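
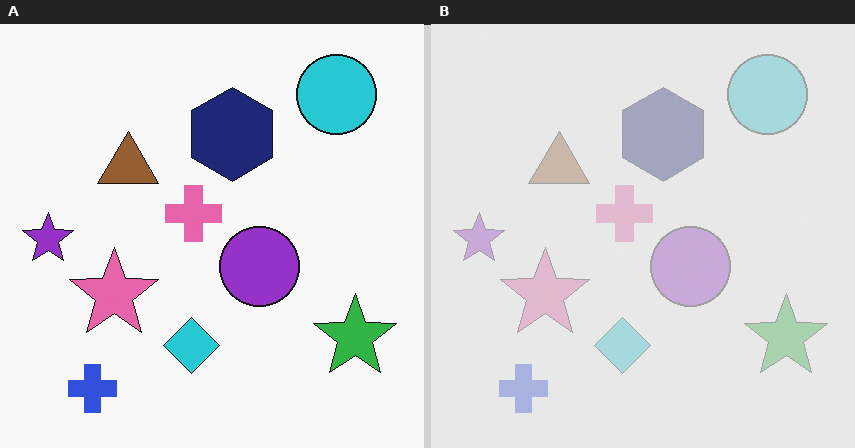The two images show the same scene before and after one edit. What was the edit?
The right (B) image is the left (A) washed out (contrast reduced).

Tones are pushed toward mid-grey across the whole image — a global contrast change.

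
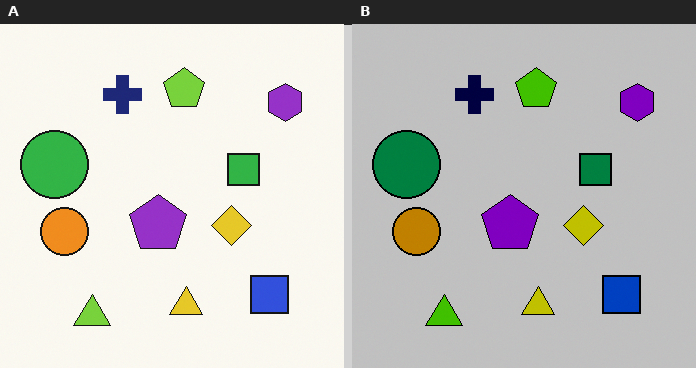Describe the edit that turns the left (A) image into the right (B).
The transformation is: aggressively posterized.

Each flat color has snapped to a coarser quantized level — most visibly, the near-white background has dropped to a flat grey.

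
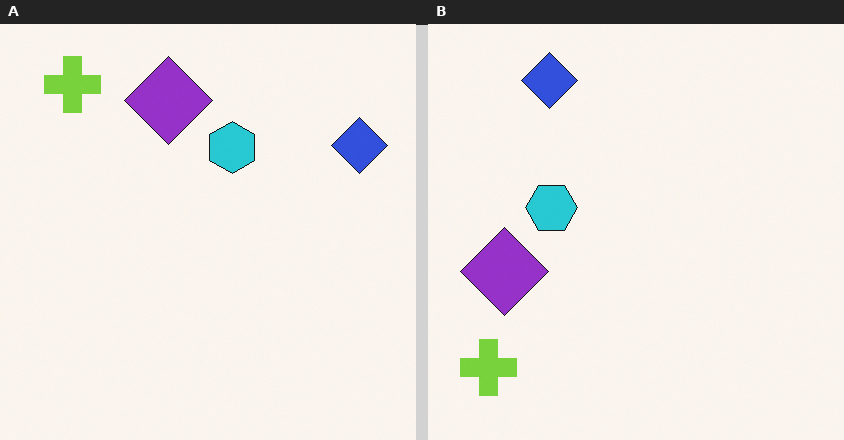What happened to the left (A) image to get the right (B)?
The transformation is: rotated 90° counter-clockwise.

The lime cross sits in the top-left of the left (A) image and the bottom-left of the right (B) — consistent with a whole-image 90° counter-clockwise rotation.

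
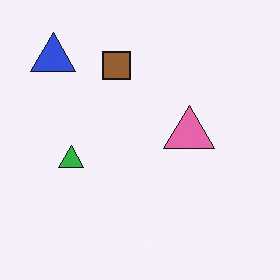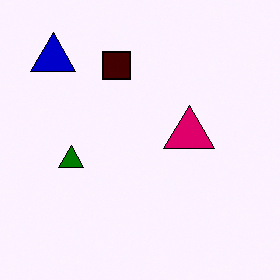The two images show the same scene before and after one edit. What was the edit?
The second image is the first given much higher contrast.

Tones are pushed away from mid-grey across the whole image — a global contrast change.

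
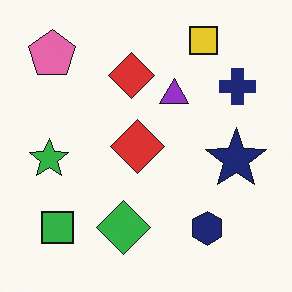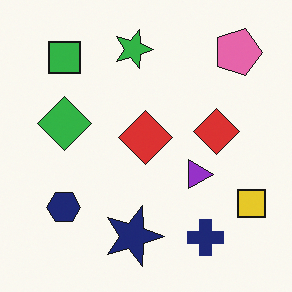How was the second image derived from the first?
It was rotated 90° clockwise.

The pink pentagon sits in the top-left of the first image and the top-right of the second — consistent with a whole-image 90° clockwise rotation.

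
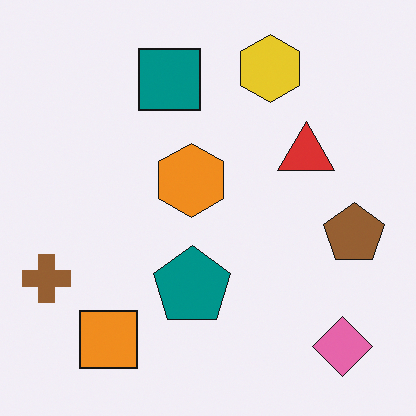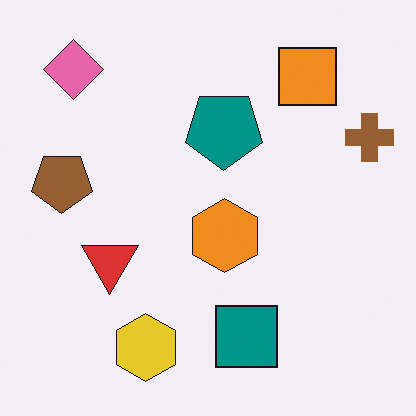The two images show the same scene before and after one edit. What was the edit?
The image was rotated 180°.

The pink diamond sits in the bottom-right of the first image and the top-left of the second — consistent with a whole-image 180° rotation.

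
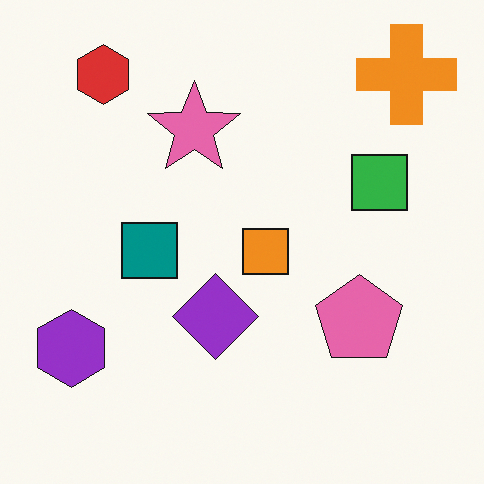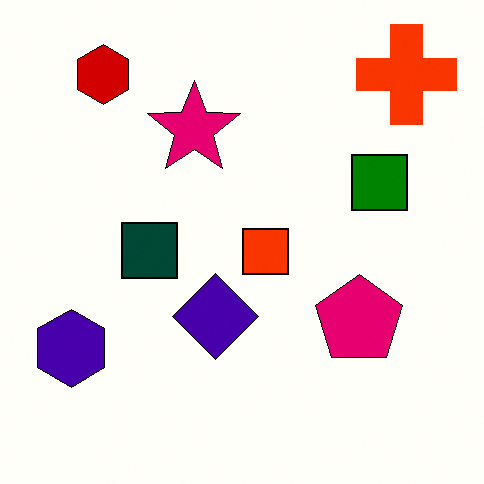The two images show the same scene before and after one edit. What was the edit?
The second image is the first given much higher contrast.

Tones are pushed away from mid-grey across the whole image — a global contrast change.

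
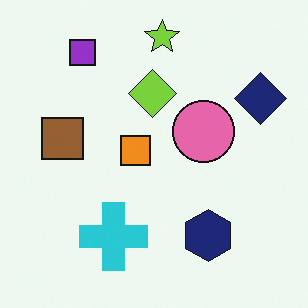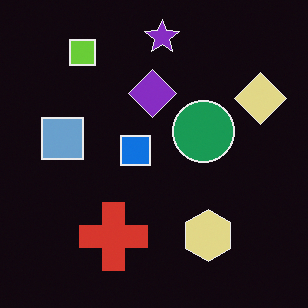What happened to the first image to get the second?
Color-inverted (negative).

The light background has become dark and every shape's color is its complement — a photographic negative.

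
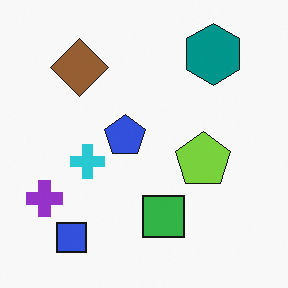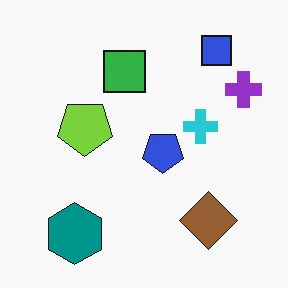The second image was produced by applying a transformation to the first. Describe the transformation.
The transformation is: rotated 180°.

The blue square sits in the bottom-left of the first image and the top-right of the second — consistent with a whole-image 180° rotation.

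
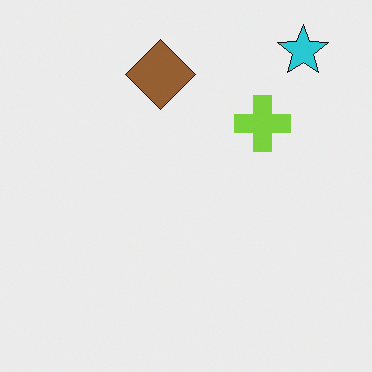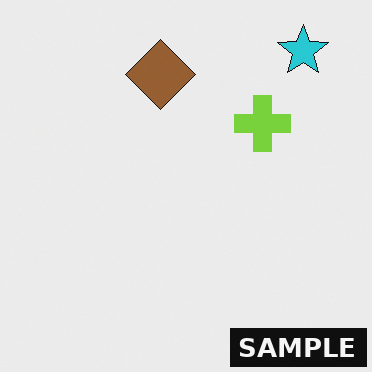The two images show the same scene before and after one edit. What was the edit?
The image was watermarked with the text "SAMPLE" in the lower-right corner.

A dark label reading "SAMPLE" appears in the lower-right corner.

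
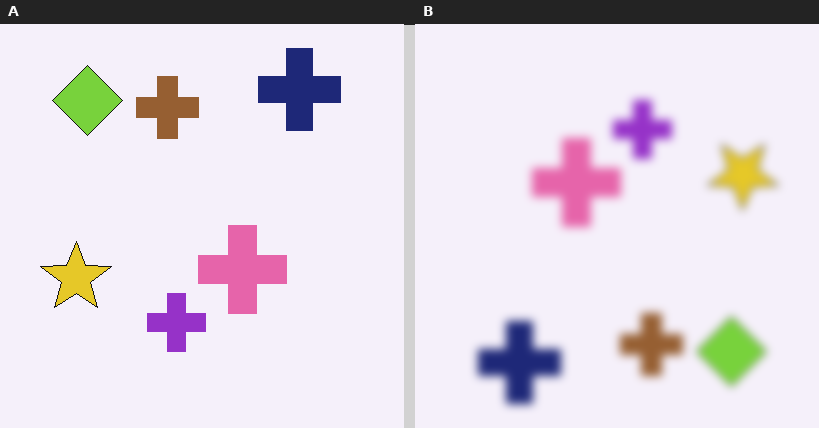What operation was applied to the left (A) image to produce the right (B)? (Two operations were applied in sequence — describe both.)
The transformation is: noticeably gaussian-blurred, then rotated 180°.

Shape edges and outlines are uniformly softened across the whole image. The lime diamond sits in the top-left of the left (A) image and the bottom-right of the right (B) — consistent with a whole-image 180° rotation.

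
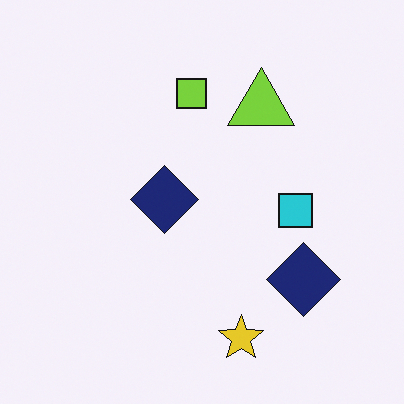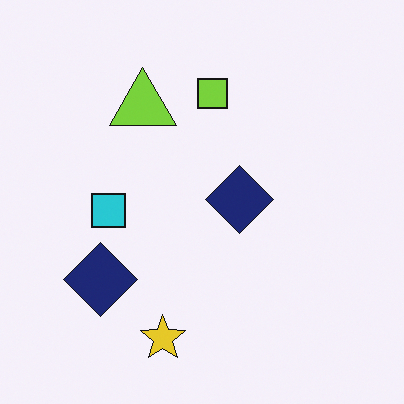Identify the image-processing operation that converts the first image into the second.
This is the original image flipped horizontally (left ↔ right).

The cyan square is in the right of the first image and the left of the second — shapes on opposite sides of the vertical midline have swapped in a mirror flip.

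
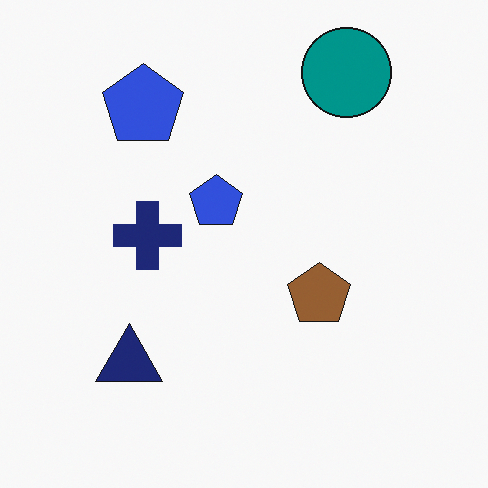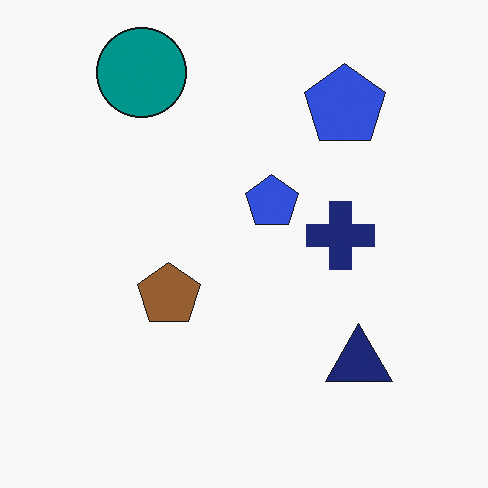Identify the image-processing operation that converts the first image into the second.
Flipped horizontally (left ↔ right).

The navy triangle is in the bottom-left of the first image and the bottom-right of the second — shapes on opposite sides of the vertical midline have swapped in a mirror flip.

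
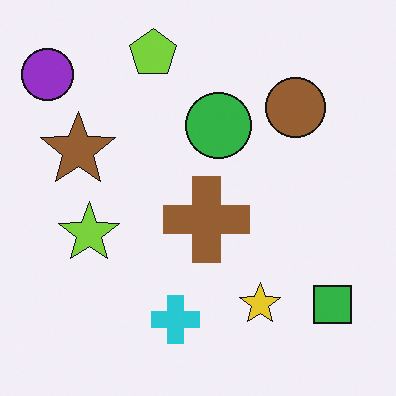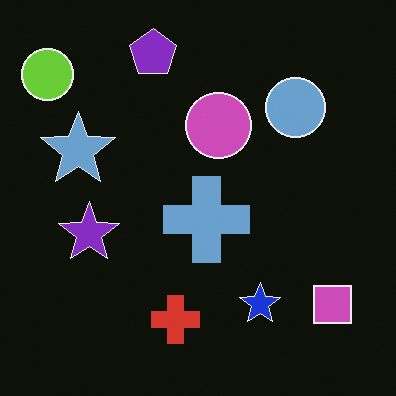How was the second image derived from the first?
This is the original image color-inverted (negative).

The light background has become dark and every shape's color is its complement — a photographic negative.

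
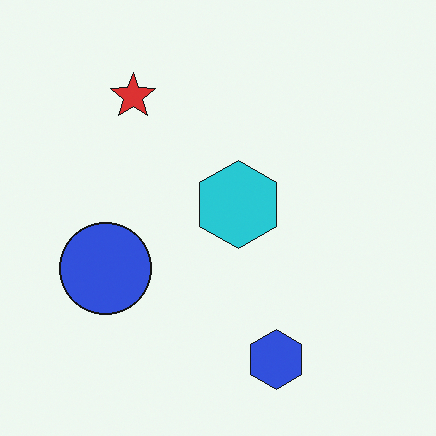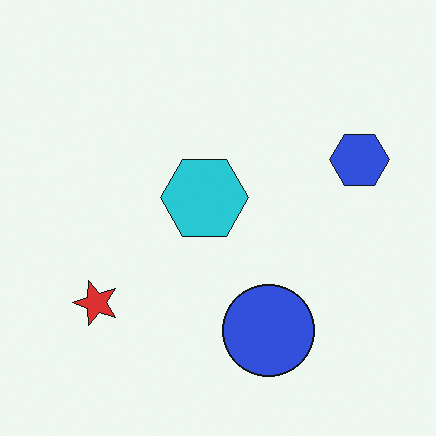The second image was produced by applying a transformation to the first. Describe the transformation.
Rotated 90° counter-clockwise.

The blue hexagon sits in the bottom of the first image and the right of the second — consistent with a whole-image 90° counter-clockwise rotation.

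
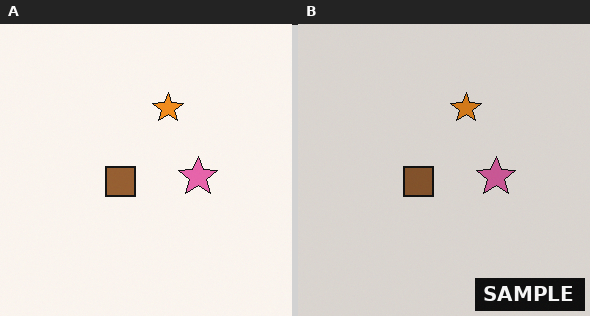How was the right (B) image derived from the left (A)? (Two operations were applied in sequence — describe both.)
The right (B) image is the left (A) slightly darkened, then watermarked with the text "SAMPLE" in the lower-right corner.

Every pixel — background and shapes alike — is uniformly darkened. A dark label reading "SAMPLE" appears in the lower-right corner.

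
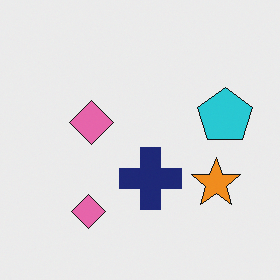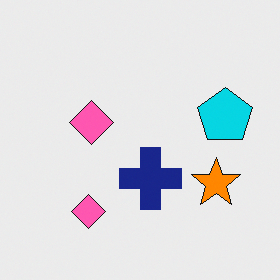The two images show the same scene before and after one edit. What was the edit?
Slightly oversaturated.

All colors are more vivid — a global saturation change.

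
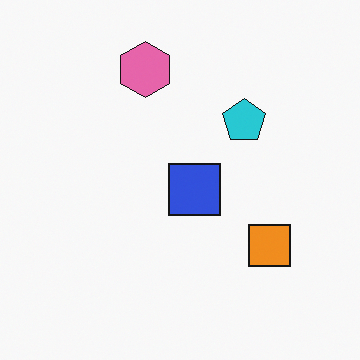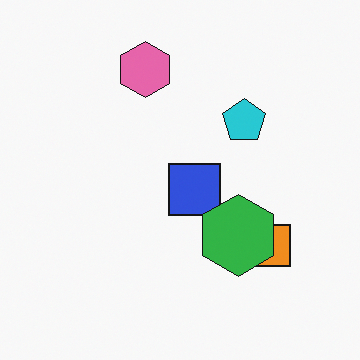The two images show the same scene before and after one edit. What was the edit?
Overlaid with an additional green hexagon.

A green hexagon appears in the second image that is absent from the first.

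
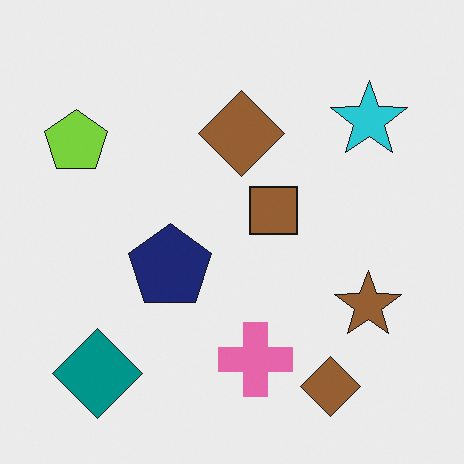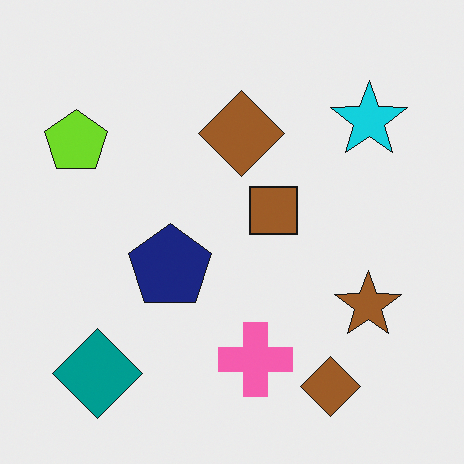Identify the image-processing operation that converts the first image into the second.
Slightly oversaturated.

All colors are more vivid — a global saturation change.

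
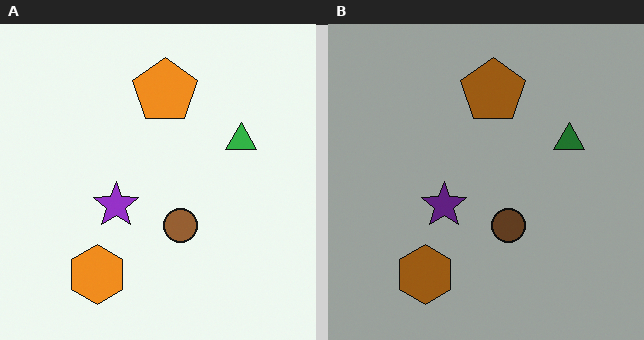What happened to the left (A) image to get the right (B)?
The image was substantially darkened.

Every pixel — background and shapes alike — is uniformly darkened.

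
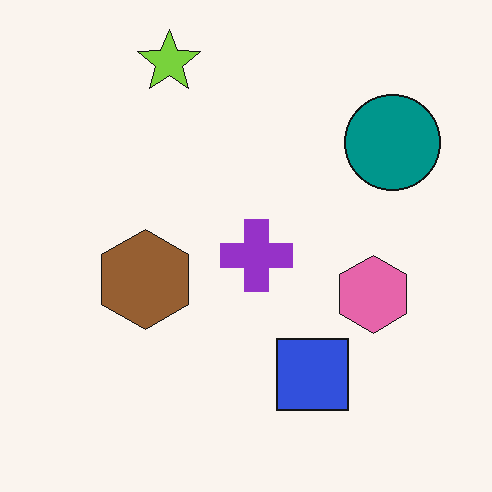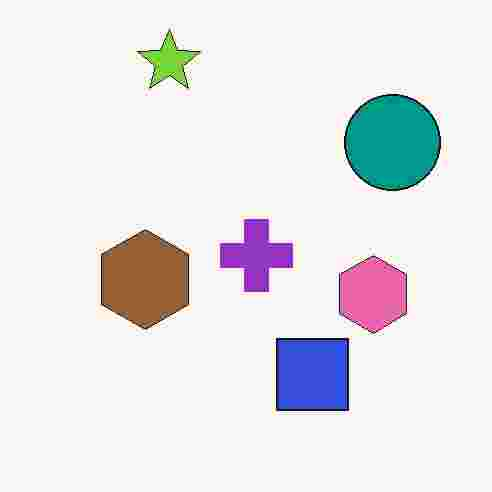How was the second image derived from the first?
The second image is the first heavily JPEG-compressed with obvious blocking artifacts.

Blocky 8×8 compression artifacts appear around shape edges and the flat background shows ringing — characteristic JPEG degradation.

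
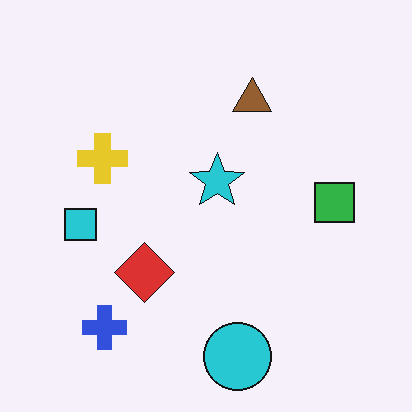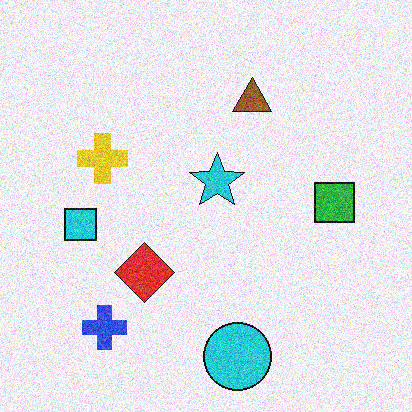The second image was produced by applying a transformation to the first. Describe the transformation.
It was degraded with moderate additive noise.

Random speckle covers the whole image, including the flat background.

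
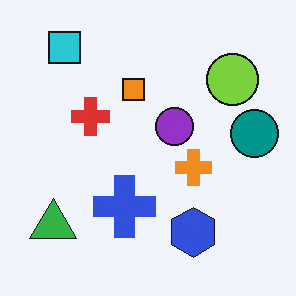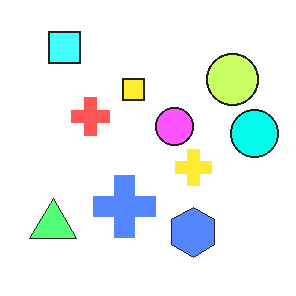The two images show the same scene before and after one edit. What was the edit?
Brightened a lot.

Every pixel — background and shapes alike — is uniformly brightened.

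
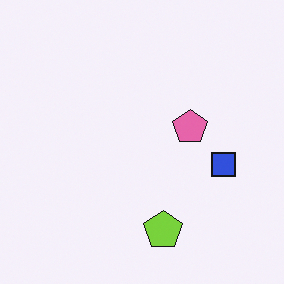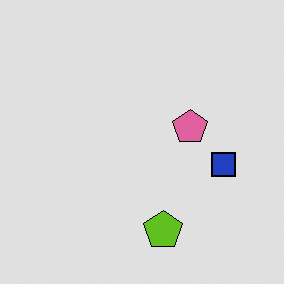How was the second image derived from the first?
The second image is the first moderately posterized.

Each flat color has snapped to a coarser quantized level — most visibly, the near-white background has dropped to a flat grey.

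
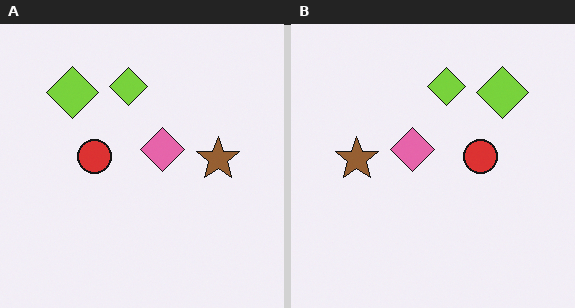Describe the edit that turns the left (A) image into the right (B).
The image was flipped horizontally (left ↔ right).

The brown star is in the right of the left (A) image and the left of the right (B) — shapes on opposite sides of the vertical midline have swapped in a mirror flip.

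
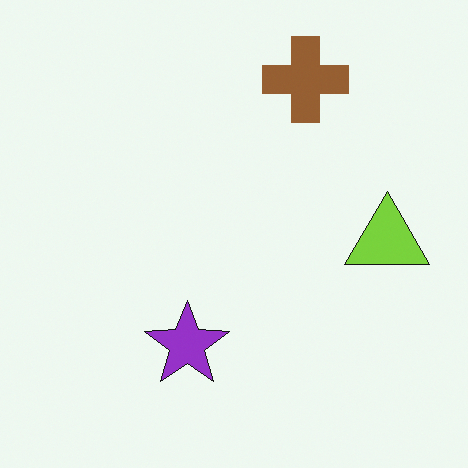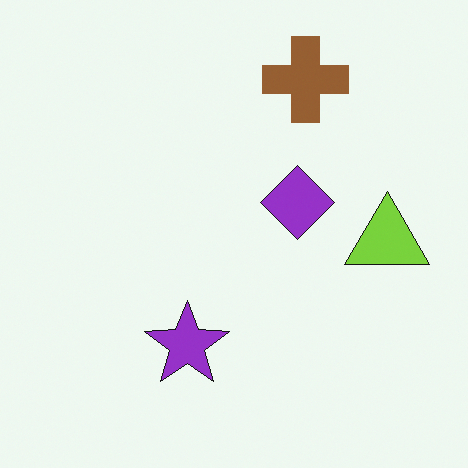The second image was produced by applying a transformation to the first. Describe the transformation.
Overlaid with an additional purple diamond.

A purple diamond appears in the second image that is absent from the first.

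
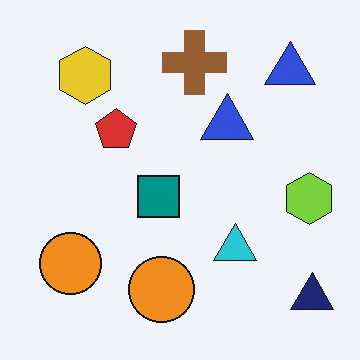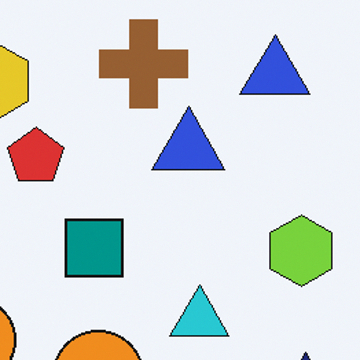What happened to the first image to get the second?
The second image is the first cropped to a modestly smaller region and rescaled.

The visible shapes are larger and the field of view is narrower; shapes near the original edges may be partly or wholly outside the frame — a crop-and-rescale.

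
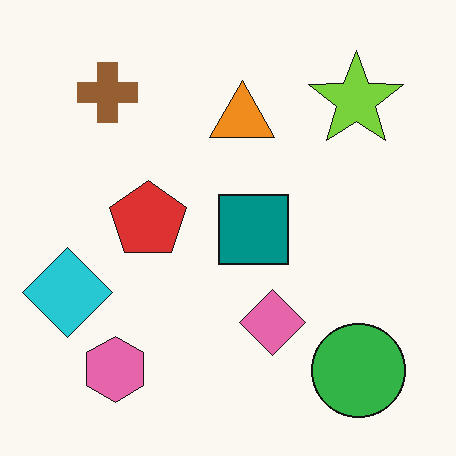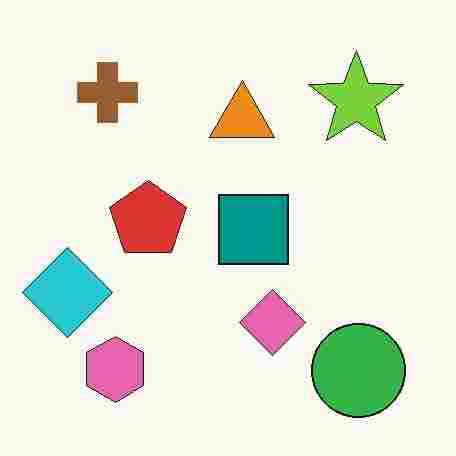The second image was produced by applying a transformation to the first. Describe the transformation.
The transformation is: degraded with heavy JPEG compression.

Blocky 8×8 compression artifacts appear around shape edges and the flat background shows ringing — characteristic JPEG degradation.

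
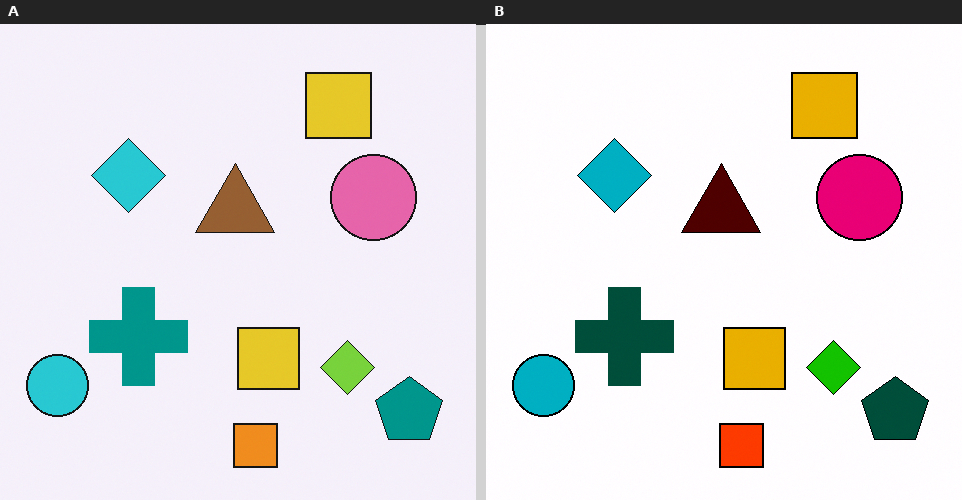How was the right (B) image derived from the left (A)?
It was given much higher contrast.

Tones are pushed away from mid-grey across the whole image — a global contrast change.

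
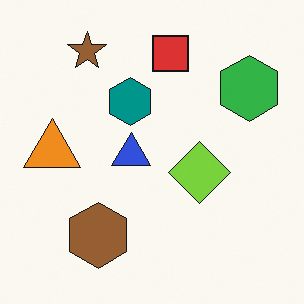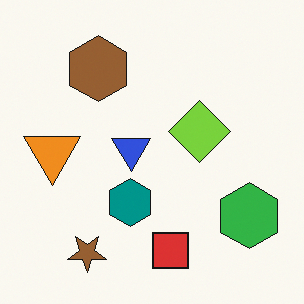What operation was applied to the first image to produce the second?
The transformation is: flipped vertically (top ↔ bottom).

The brown star is in the top-left of the first image and the bottom-left of the second — shapes on opposite sides of the horizontal midline have swapped in a mirror flip.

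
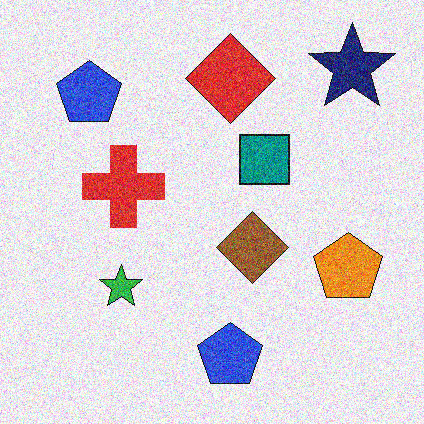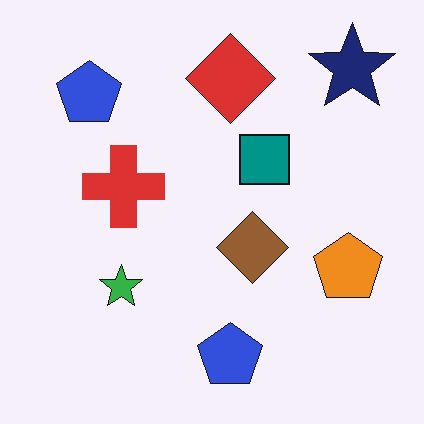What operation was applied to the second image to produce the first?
The first image is the second degraded with heavy additive noise.

Random speckle covers the whole image, including the flat background.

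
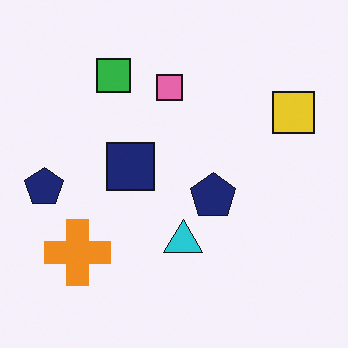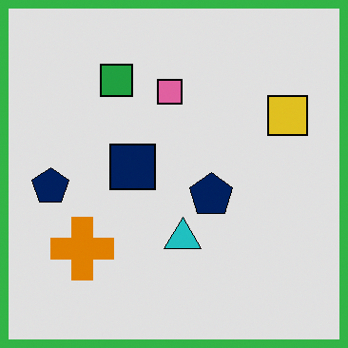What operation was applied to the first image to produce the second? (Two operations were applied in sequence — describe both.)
Moderately posterized, then framed with a green border.

Each flat color has snapped to a coarser quantized level — most visibly, the near-white background has dropped to a flat grey. A solid green frame runs around the edge of the second image, with the content slightly shrunk inside it.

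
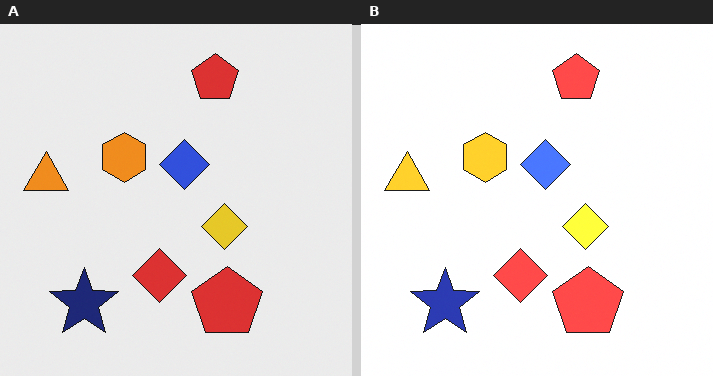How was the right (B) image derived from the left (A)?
The right (B) image is the left (A) noticeably brightened.

Every pixel — background and shapes alike — is uniformly brightened.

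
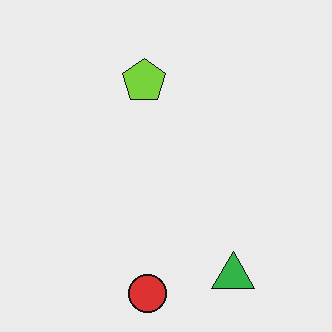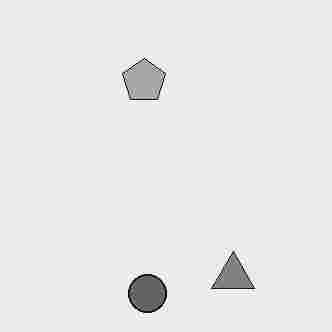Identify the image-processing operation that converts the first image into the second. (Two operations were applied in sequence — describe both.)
The image was converted to grayscale, then degraded with heavy JPEG compression.

All color is removed — every shape is now a shade of grey. Blocky 8×8 compression artifacts appear around shape edges and the flat background shows ringing — characteristic JPEG degradation.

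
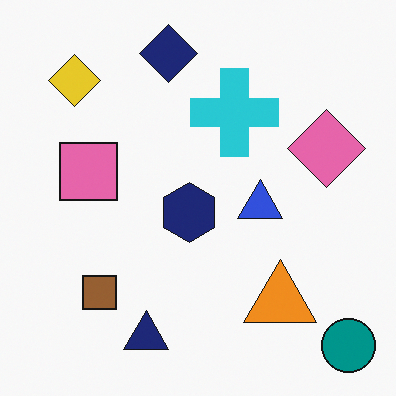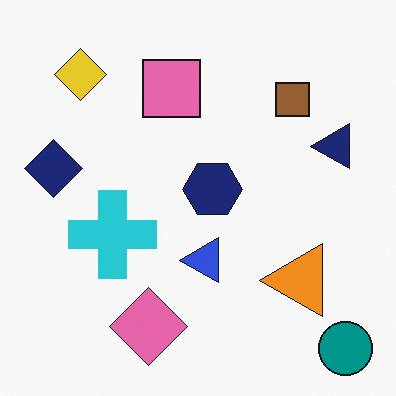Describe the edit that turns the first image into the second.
The transformation is: transposed (reflected across the top-left ↔ bottom-right diagonal).

Shapes have swapped their row and column positions — what was in the top-right is now in the bottom-left — a diagonal reflection.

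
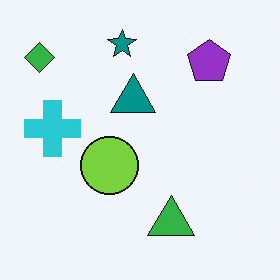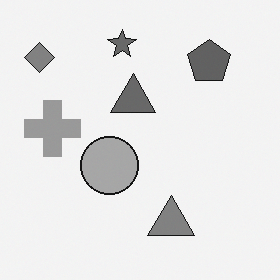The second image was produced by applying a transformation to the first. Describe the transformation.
Converted to grayscale.

All color is removed — every shape is now a shade of grey.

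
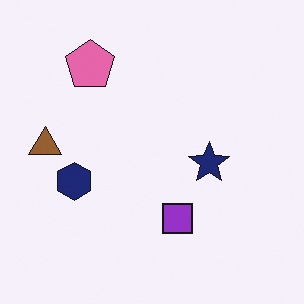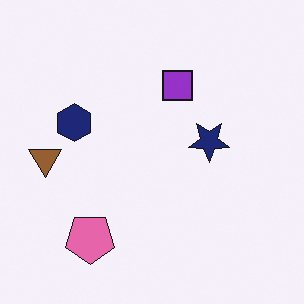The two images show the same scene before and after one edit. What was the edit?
The transformation is: flipped vertically (top ↔ bottom).

The pink pentagon is in the top-left of the first image and the bottom-left of the second — shapes on opposite sides of the horizontal midline have swapped in a mirror flip.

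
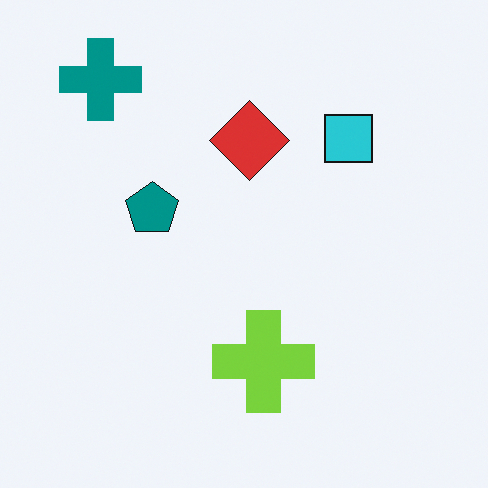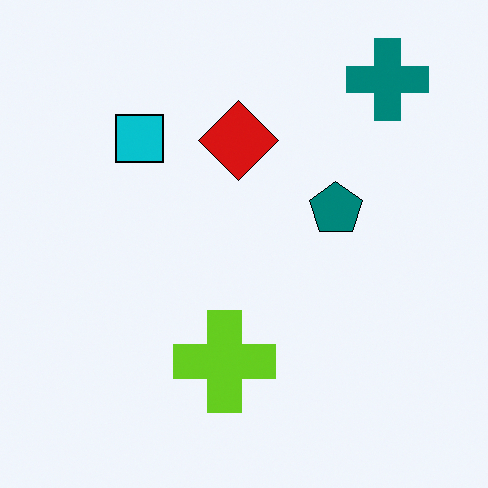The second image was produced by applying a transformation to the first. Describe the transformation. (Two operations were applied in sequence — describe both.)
The image was given slightly increased contrast, then flipped horizontally (left ↔ right).

Tones are pushed away from mid-grey across the whole image — a global contrast change. The teal cross is in the top-left of the first image and the top-right of the second — shapes on opposite sides of the vertical midline have swapped in a mirror flip.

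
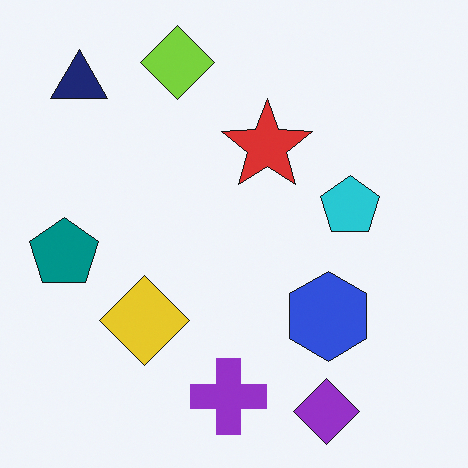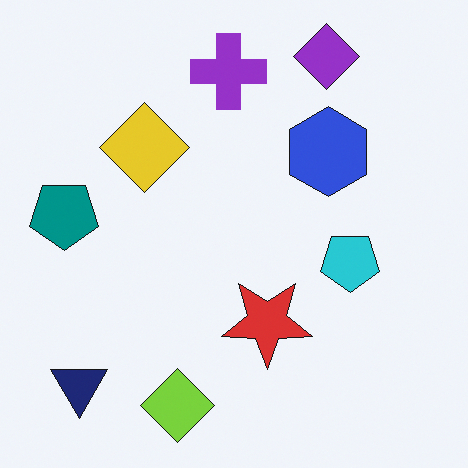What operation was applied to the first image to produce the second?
The transformation is: flipped vertically (top ↔ bottom).

The purple diamond is in the bottom-right of the first image and the top-right of the second — shapes on opposite sides of the horizontal midline have swapped in a mirror flip.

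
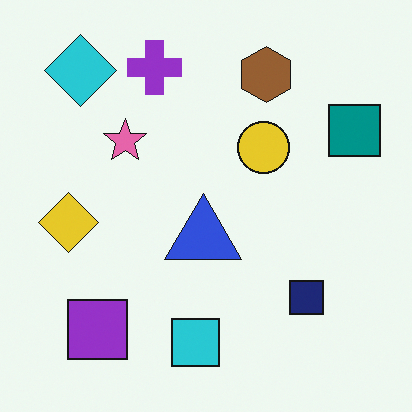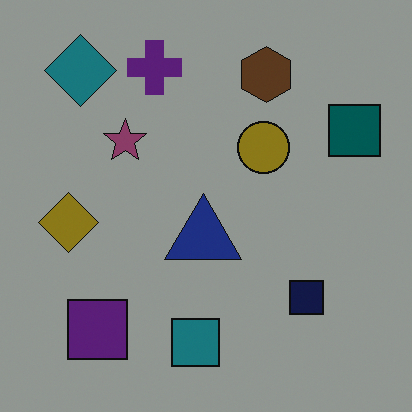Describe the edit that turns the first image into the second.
It was darkened a lot.

Every pixel — background and shapes alike — is uniformly darkened.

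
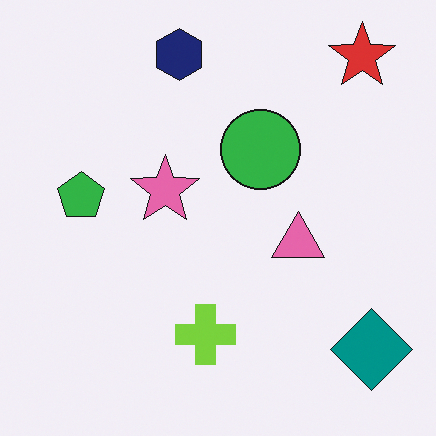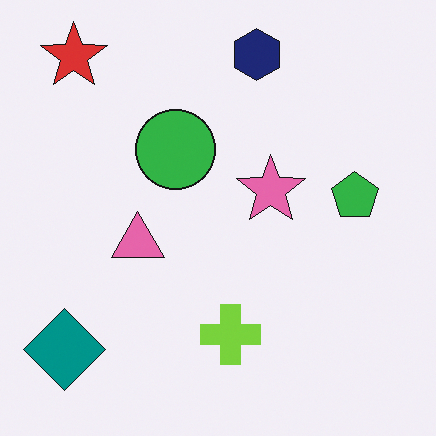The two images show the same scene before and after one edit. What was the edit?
Flipped horizontally (left ↔ right).

The teal diamond is in the bottom-right of the first image and the bottom-left of the second — shapes on opposite sides of the vertical midline have swapped in a mirror flip.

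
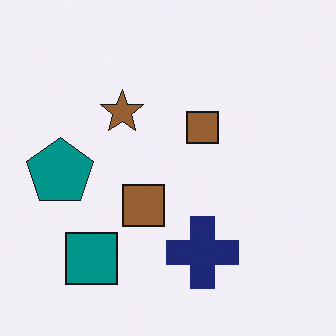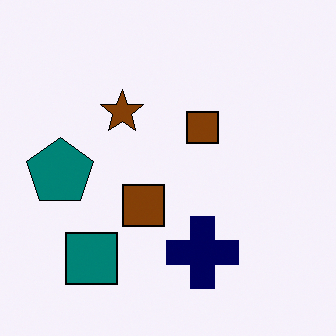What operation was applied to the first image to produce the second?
The image was given slightly increased contrast.

Tones are pushed away from mid-grey across the whole image — a global contrast change.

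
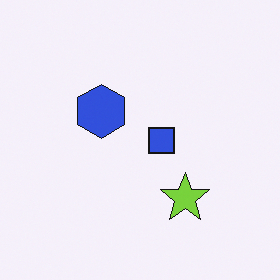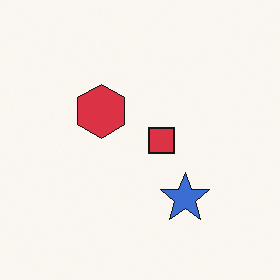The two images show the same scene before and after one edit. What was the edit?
This is the original image hue-shifted through roughly a third of the color wheel.

Every shape's color has rotated by the same amount around the hue wheel — a uniform hue shift.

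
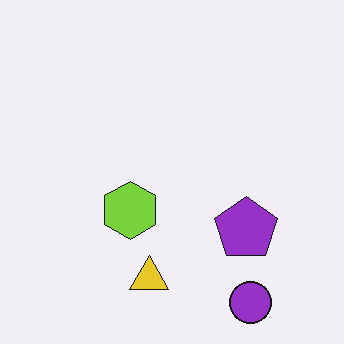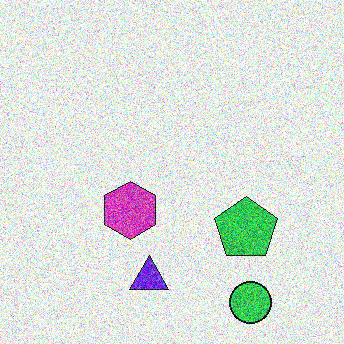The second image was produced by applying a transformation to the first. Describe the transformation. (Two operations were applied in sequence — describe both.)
This is the original image hue-shifted by a large amount, then degraded with a thick layer of grain.

Every shape's color has rotated by the same amount around the hue wheel — a uniform hue shift. Random speckle covers the whole image, including the flat background.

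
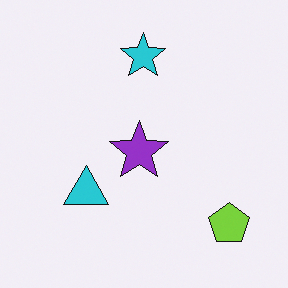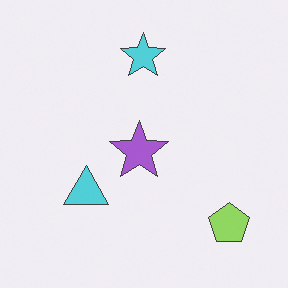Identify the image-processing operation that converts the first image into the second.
Given slightly reduced contrast.

Tones are pushed toward mid-grey across the whole image — a global contrast change.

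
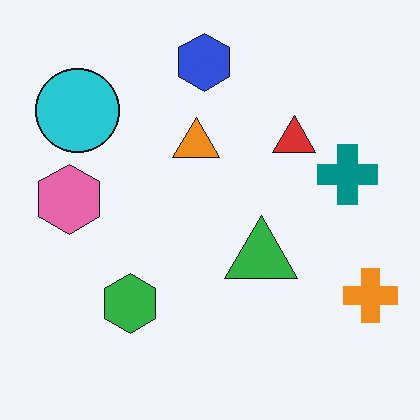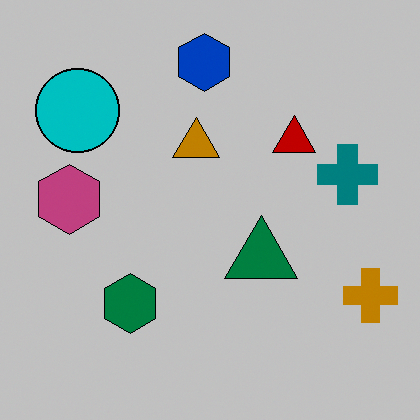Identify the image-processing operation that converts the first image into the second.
Aggressively posterized.

Each flat color has snapped to a coarser quantized level — most visibly, the near-white background has dropped to a flat grey.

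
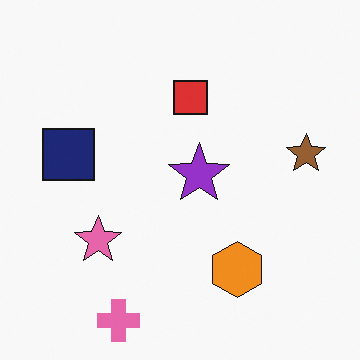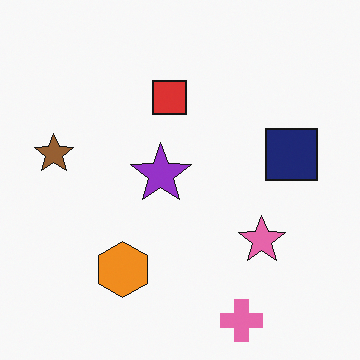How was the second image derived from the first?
Flipped horizontally (left ↔ right).

The brown star is in the right of the first image and the left of the second — shapes on opposite sides of the vertical midline have swapped in a mirror flip.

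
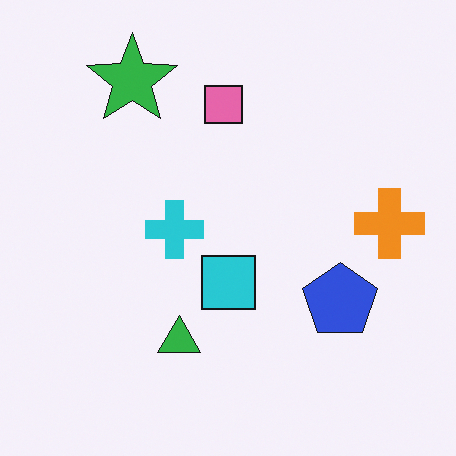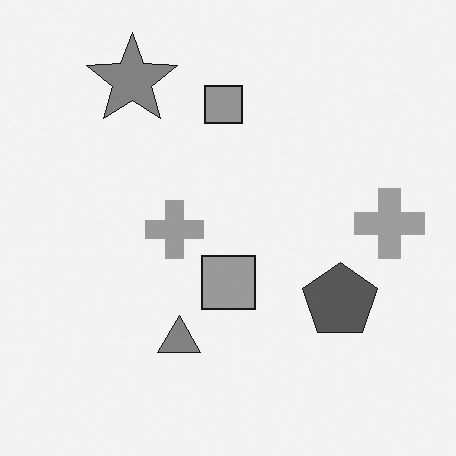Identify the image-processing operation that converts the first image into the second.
The transformation is: converted to grayscale.

All color is removed — every shape is now a shade of grey.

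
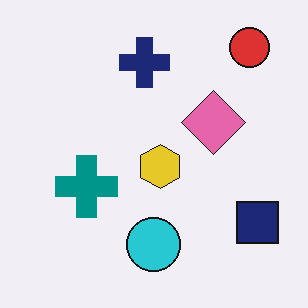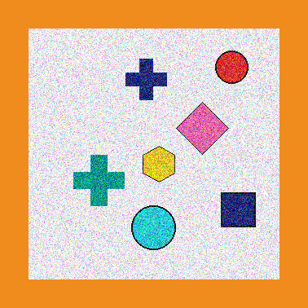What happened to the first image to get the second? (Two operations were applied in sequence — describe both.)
It was degraded with a thick layer of grain, then framed with a orange border.

Random speckle covers the whole image, including the flat background. A solid orange frame runs around the edge of the second image, with the content slightly shrunk inside it.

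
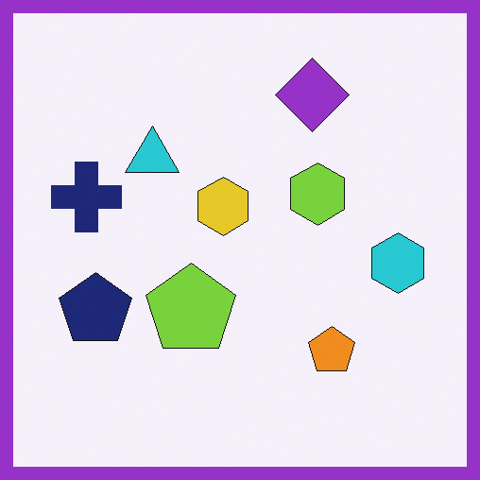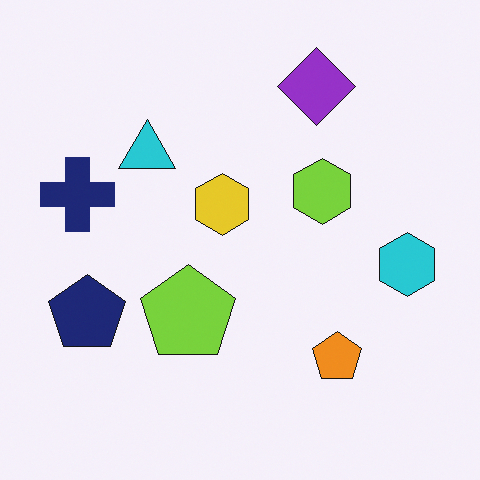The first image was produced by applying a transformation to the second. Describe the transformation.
It was framed with a purple border.

A solid purple frame runs around the edge of the first image, with the content slightly shrunk inside it.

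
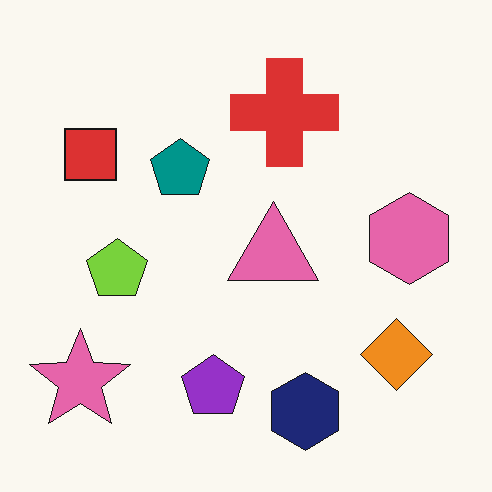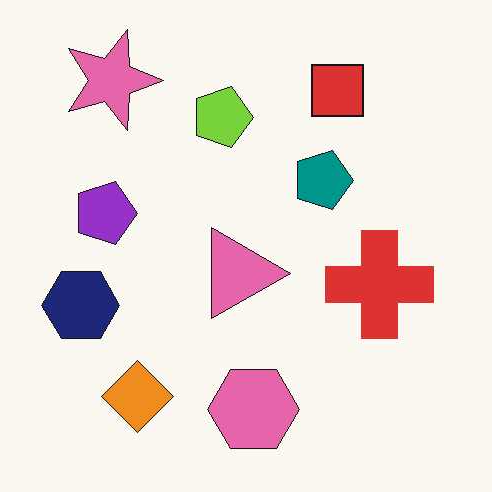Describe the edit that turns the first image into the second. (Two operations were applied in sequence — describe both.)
The second image is the first JPEG-compressed with visible artifacts, then rotated 90° clockwise.

Blocky 8×8 compression artifacts appear around shape edges and the flat background shows ringing — characteristic JPEG degradation. The pink star sits in the bottom-left of the first image and the top-left of the second — consistent with a whole-image 90° clockwise rotation.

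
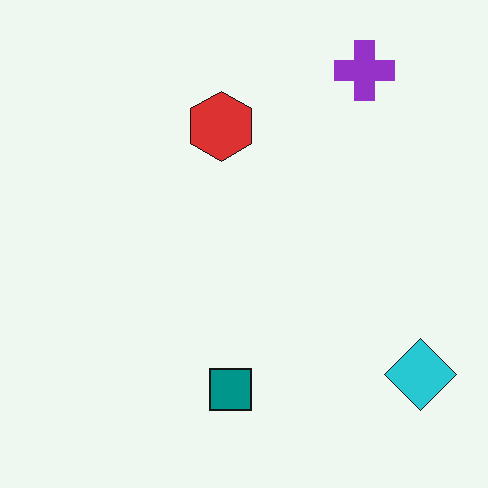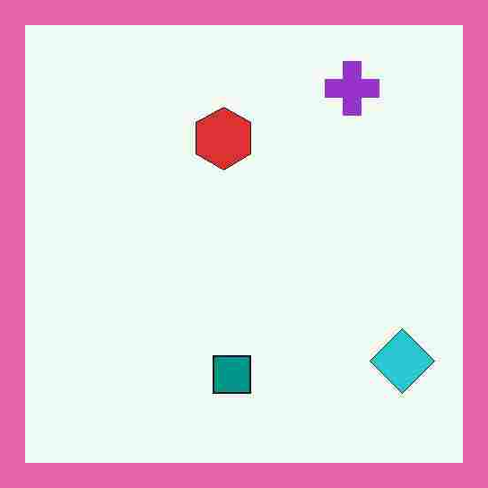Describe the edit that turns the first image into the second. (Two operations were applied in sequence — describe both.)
Degraded with heavy JPEG compression, then framed with a pink border.

Blocky 8×8 compression artifacts appear around shape edges and the flat background shows ringing — characteristic JPEG degradation. A solid pink frame runs around the edge of the second image, with the content slightly shrunk inside it.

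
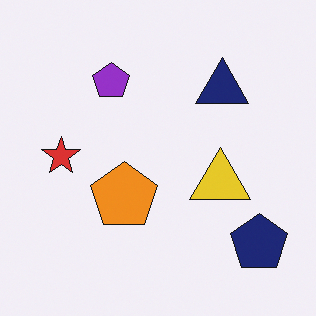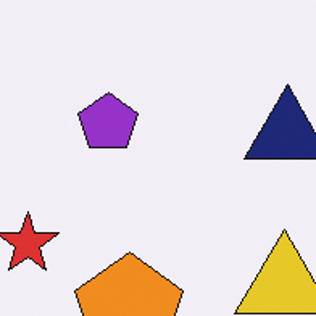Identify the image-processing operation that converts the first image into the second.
The transformation is: cropped to a modestly smaller region and rescaled.

The visible shapes are larger and the field of view is narrower; shapes near the original edges may be partly or wholly outside the frame — a crop-and-rescale.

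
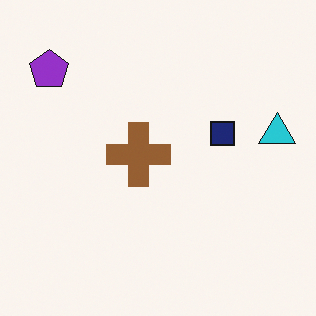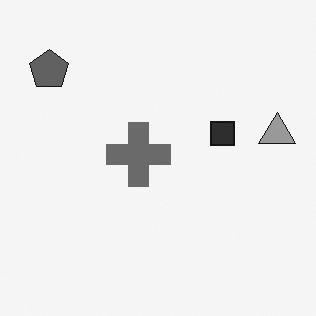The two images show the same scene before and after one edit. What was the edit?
Converted to grayscale.

All color is removed — every shape is now a shade of grey.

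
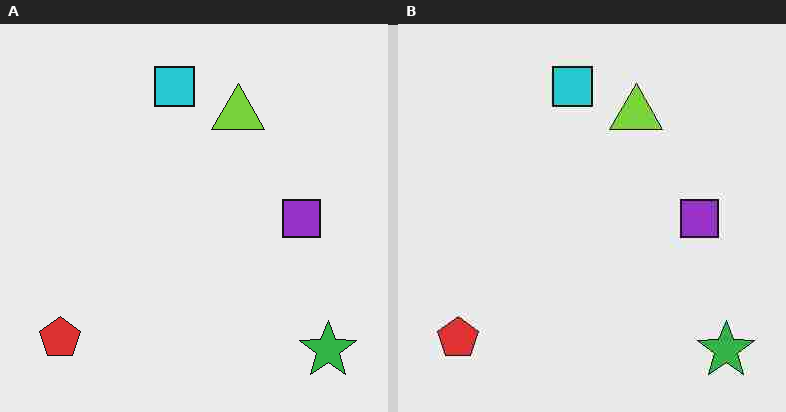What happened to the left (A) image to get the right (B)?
Degraded with heavy JPEG compression.

Blocky 8×8 compression artifacts appear around shape edges and the flat background shows ringing — characteristic JPEG degradation.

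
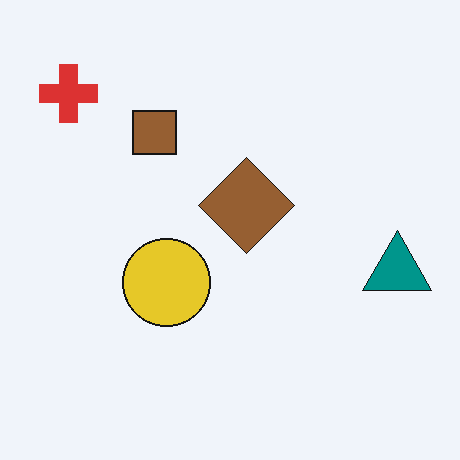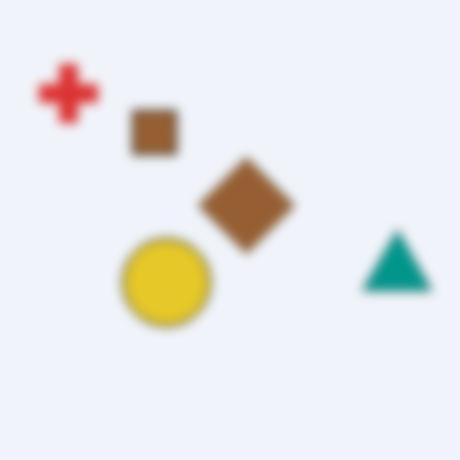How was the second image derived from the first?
It was strongly gaussian-blurred.

Shape edges and outlines are uniformly softened across the whole image.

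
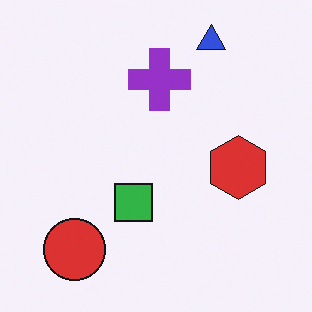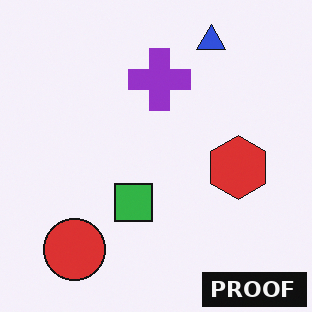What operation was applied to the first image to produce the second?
The transformation is: watermarked with the text "PROOF" in the lower-right corner.

A dark label reading "PROOF" appears in the lower-right corner.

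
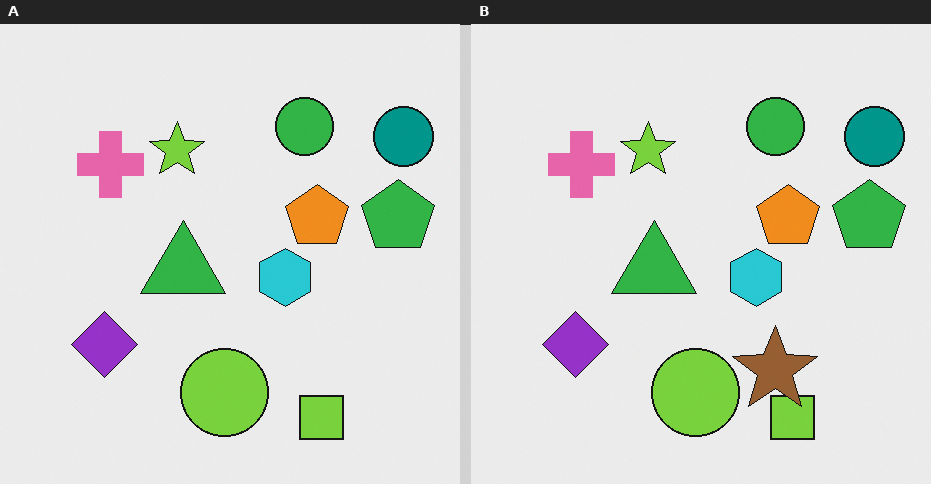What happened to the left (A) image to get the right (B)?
The right (B) image is the left (A) overlaid with an additional brown star.

A brown star appears in the right (B) image that is absent from the left (A).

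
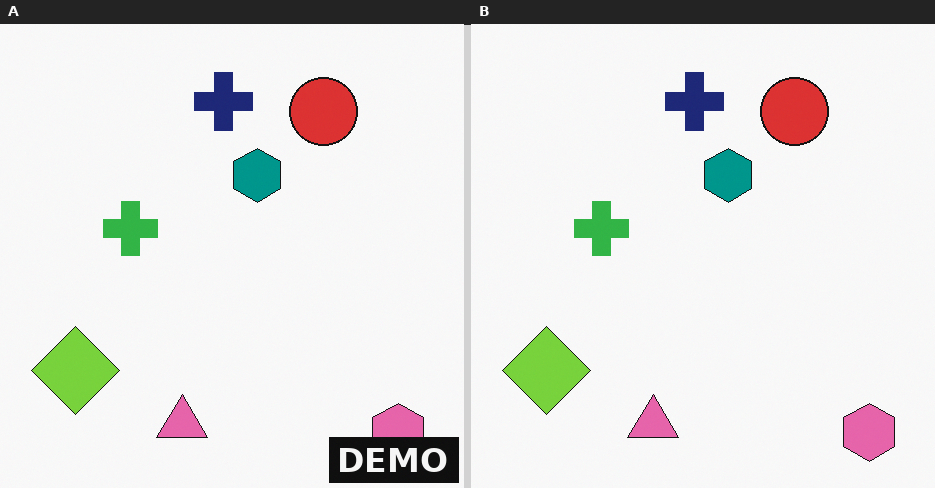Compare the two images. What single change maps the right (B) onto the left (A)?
The transformation is: watermarked with the text "DEMO" in the lower-right corner.

A dark label reading "DEMO" appears in the lower-right corner.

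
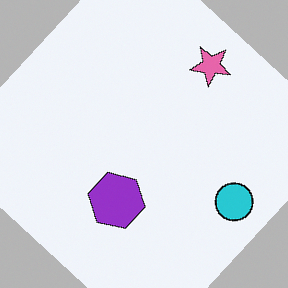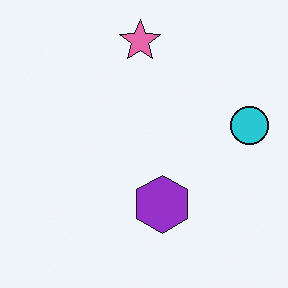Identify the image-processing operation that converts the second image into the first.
This is the original image rotated clockwise by a large amount — several tens of degrees.

Every shape is tilted by the same angle and the image corners show triangular fill wedges — a whole-image rotation by a non-right angle.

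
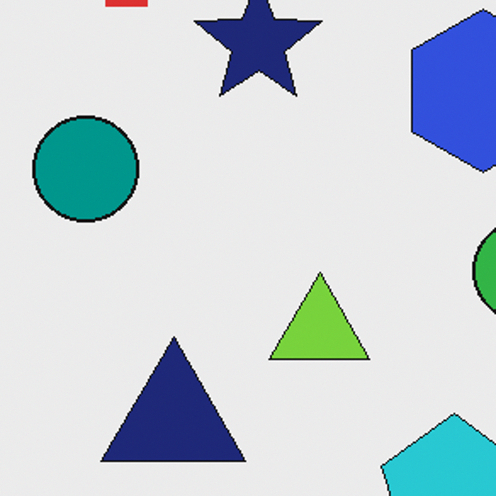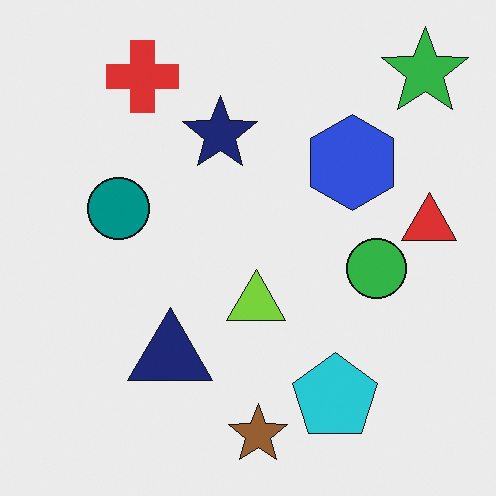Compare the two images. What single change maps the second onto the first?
This is the original image cropped to a noticeably smaller region and rescaled.

The visible shapes are larger and the field of view is narrower; shapes near the original edges may be partly or wholly outside the frame — a crop-and-rescale.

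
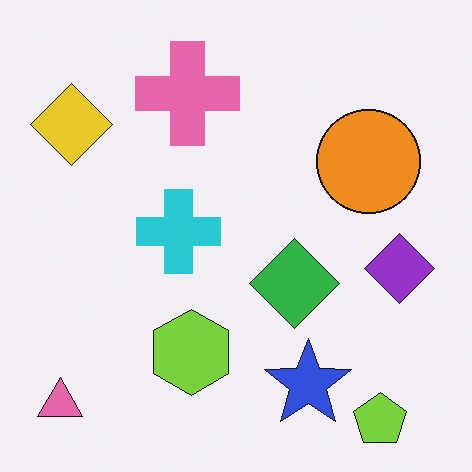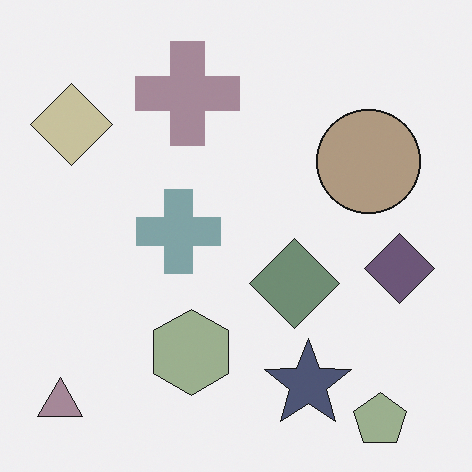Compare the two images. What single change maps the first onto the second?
It was made much more muted (saturation change).

All colors are more muted and greyish — a global saturation change.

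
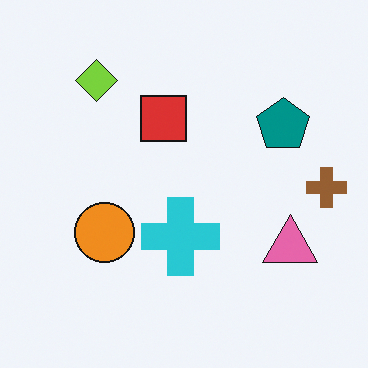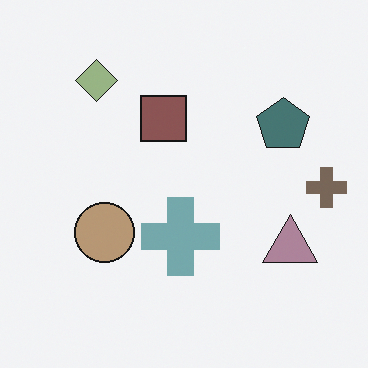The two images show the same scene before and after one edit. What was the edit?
This is the original image heavily desaturated.

All colors are more muted and greyish — a global saturation change.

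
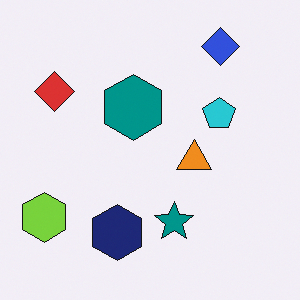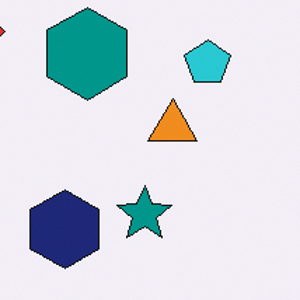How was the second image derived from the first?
It was cropped to a modestly smaller region and rescaled.

The visible shapes are larger and the field of view is narrower; shapes near the original edges may be partly or wholly outside the frame — a crop-and-rescale.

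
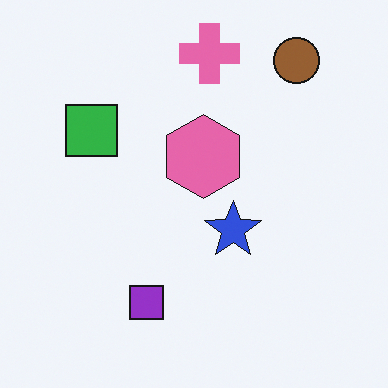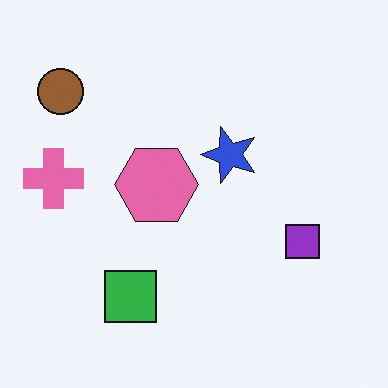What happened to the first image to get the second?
It was rotated 90° counter-clockwise.

The brown circle sits in the top-right of the first image and the top-left of the second — consistent with a whole-image 90° counter-clockwise rotation.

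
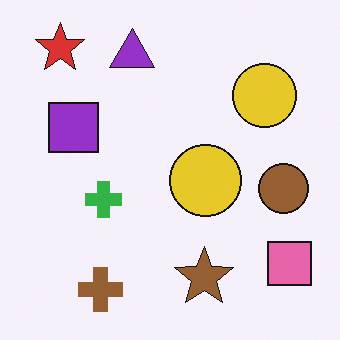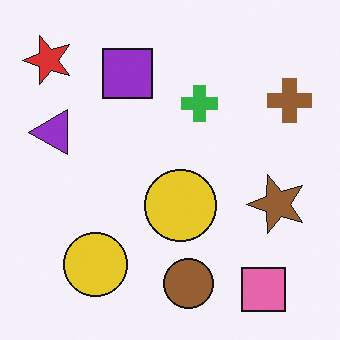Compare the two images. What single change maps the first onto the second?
It was transposed (reflected across the top-left ↔ bottom-right diagonal).

Shapes have swapped their row and column positions — what was in the top-right is now in the bottom-left — a diagonal reflection.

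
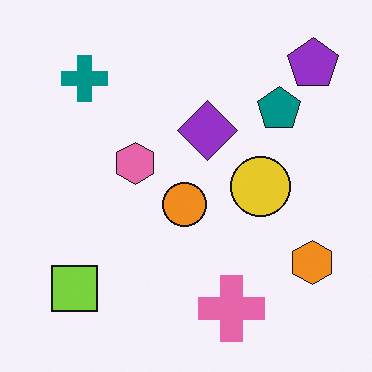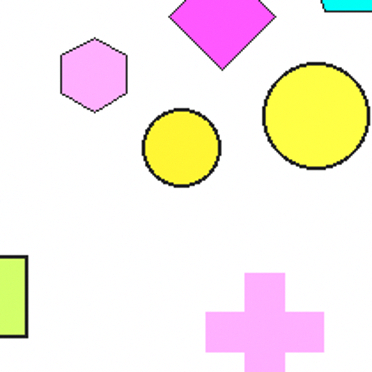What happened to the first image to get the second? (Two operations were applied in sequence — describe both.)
The second image is the first noticeably brightened, then cropped to a noticeably smaller region and rescaled.

Every pixel — background and shapes alike — is uniformly brightened. The visible shapes are larger and the field of view is narrower; shapes near the original edges may be partly or wholly outside the frame — a crop-and-rescale.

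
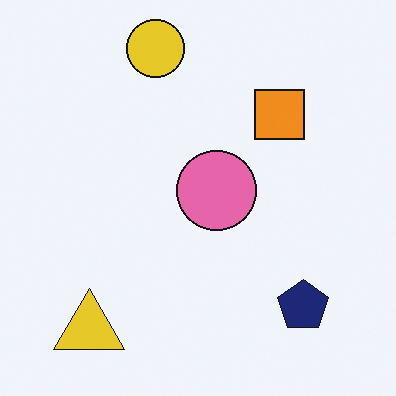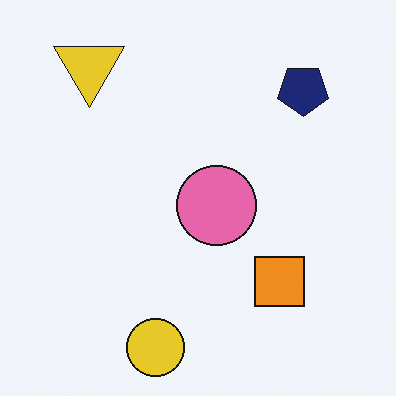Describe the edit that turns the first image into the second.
Flipped vertically (top ↔ bottom).

The yellow circle is in the top of the first image and the bottom of the second — shapes on opposite sides of the horizontal midline have swapped in a mirror flip.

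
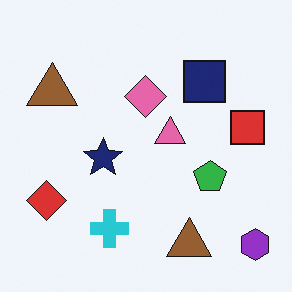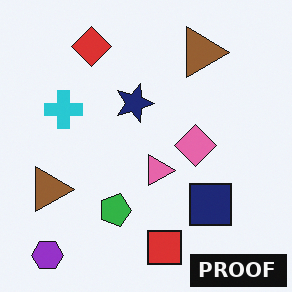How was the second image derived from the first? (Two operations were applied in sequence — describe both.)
Rotated 90° clockwise, then watermarked with the text "PROOF" in the lower-right corner.

The purple hexagon sits in the bottom-right of the first image and the bottom-left of the second — consistent with a whole-image 90° clockwise rotation. A dark label reading "PROOF" appears in the lower-right corner.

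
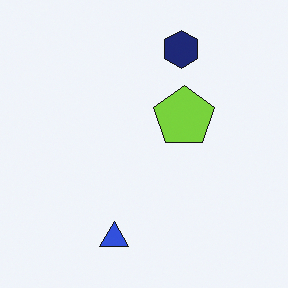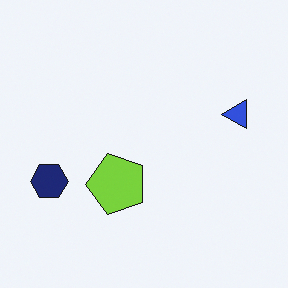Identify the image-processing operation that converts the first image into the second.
The image was transposed (reflected across the top-left ↔ bottom-right diagonal).

Shapes have swapped their row and column positions — what was in the top-right is now in the bottom-left — a diagonal reflection.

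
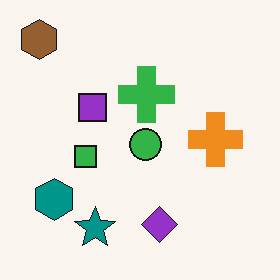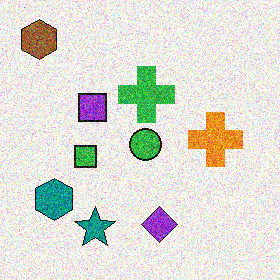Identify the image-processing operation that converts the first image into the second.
The second image is the first degraded with heavy additive noise.

Random speckle covers the whole image, including the flat background.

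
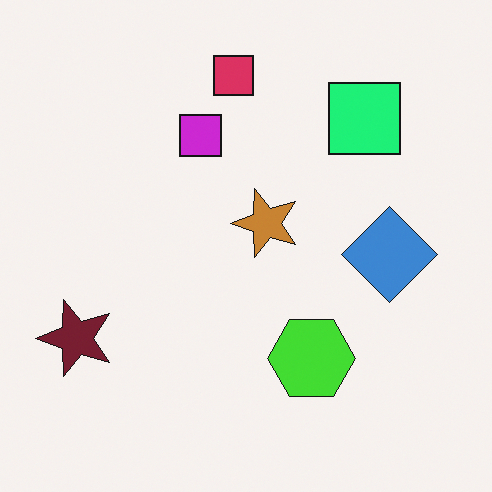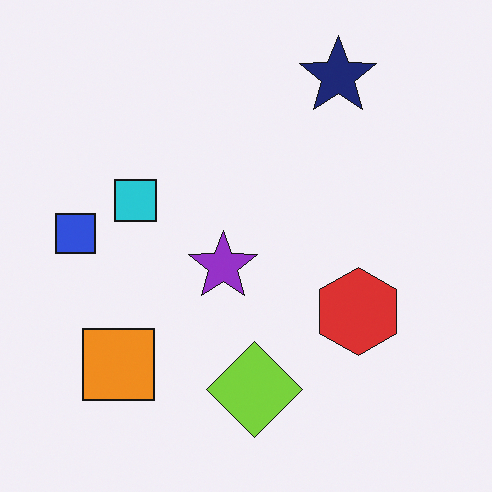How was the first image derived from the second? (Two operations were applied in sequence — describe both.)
The transformation is: hue-shifted noticeably, then transposed (reflected across the top-left ↔ bottom-right diagonal).

Every shape's color has rotated by the same amount around the hue wheel — a uniform hue shift. Shapes have swapped their row and column positions — what was in the top-right is now in the bottom-left — a diagonal reflection.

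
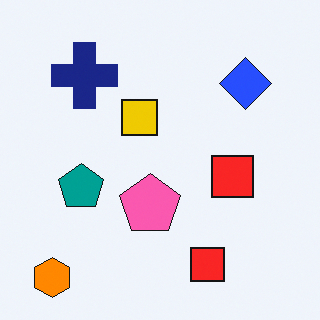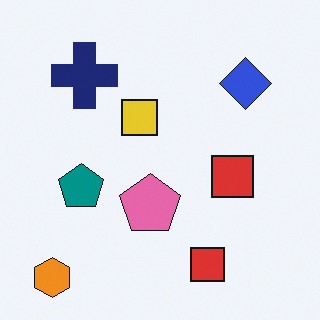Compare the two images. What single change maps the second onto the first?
This is the original image slightly oversaturated.

All colors are more vivid — a global saturation change.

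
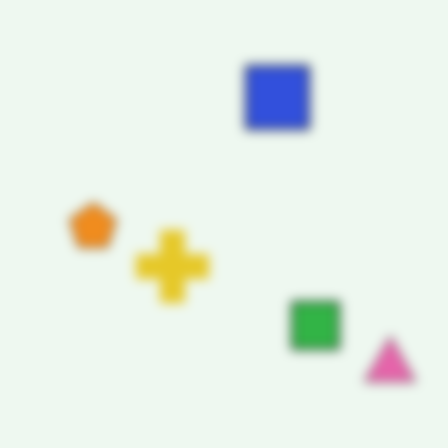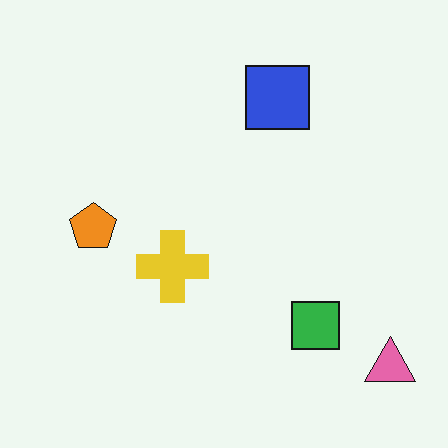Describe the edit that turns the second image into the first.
The transformation is: heavily blurred.

Shape edges and outlines are uniformly softened across the whole image.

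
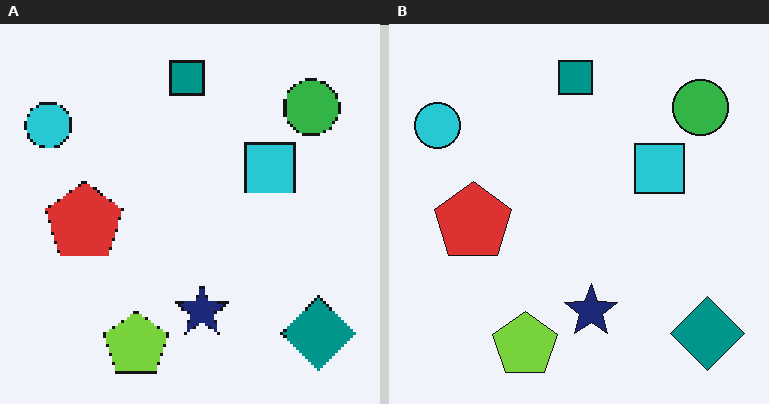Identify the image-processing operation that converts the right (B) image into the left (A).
The transformation is: lightly pixelated (a mild mosaic effect).

Shapes are reduced to large square blocks; fine edges and outlines are lost — a downscale-then-upscale (mosaic) effect.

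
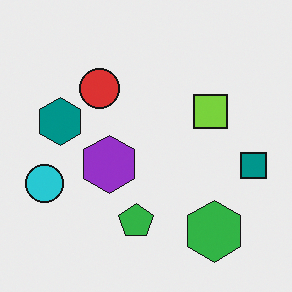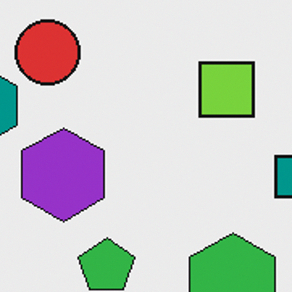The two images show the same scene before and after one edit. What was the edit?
The second image is the first cropped to a modestly smaller region and rescaled.

The visible shapes are larger and the field of view is narrower; shapes near the original edges may be partly or wholly outside the frame — a crop-and-rescale.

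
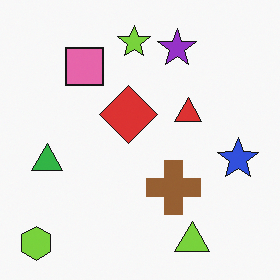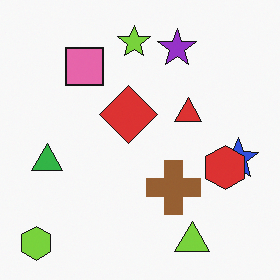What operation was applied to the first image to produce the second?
It was overlaid with an additional red hexagon.

A red hexagon appears in the second image that is absent from the first.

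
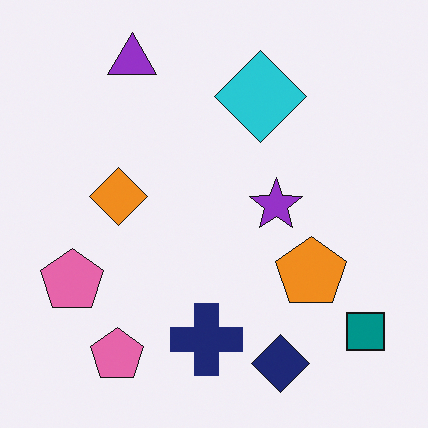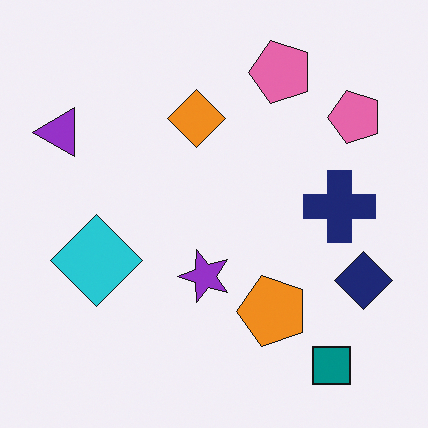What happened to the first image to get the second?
It was transposed (reflected across the top-left ↔ bottom-right diagonal).

Shapes have swapped their row and column positions — what was in the top-right is now in the bottom-left — a diagonal reflection.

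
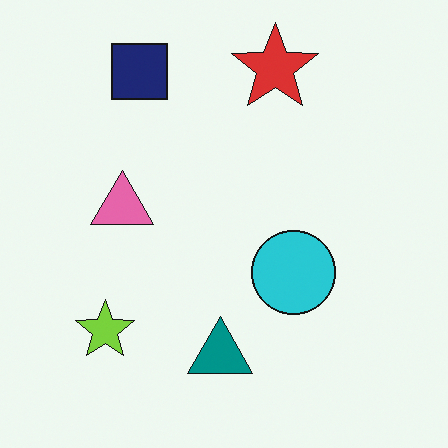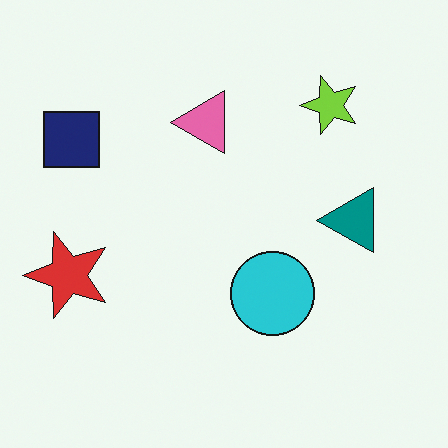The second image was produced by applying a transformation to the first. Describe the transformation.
The image was transposed (reflected across the top-left ↔ bottom-right diagonal).

Shapes have swapped their row and column positions — what was in the top-right is now in the bottom-left — a diagonal reflection.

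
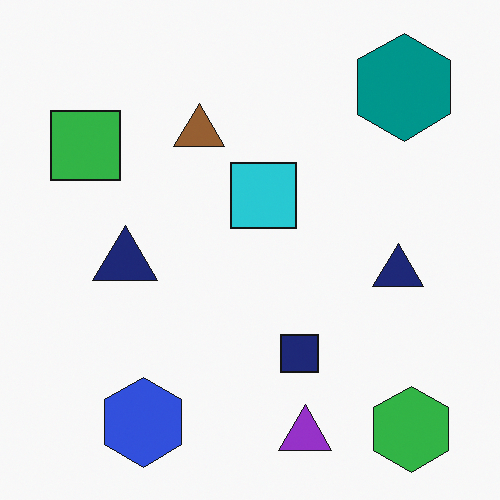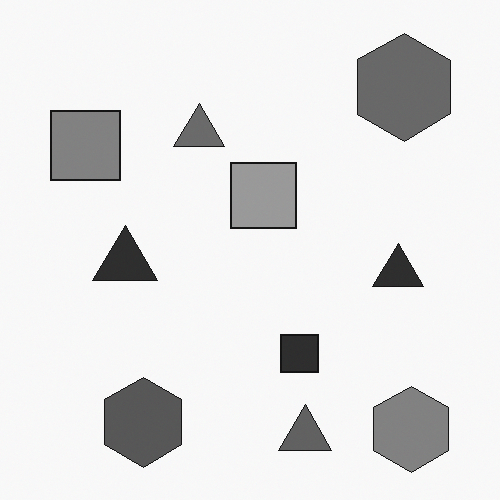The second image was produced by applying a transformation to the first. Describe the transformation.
Converted to grayscale.

All color is removed — every shape is now a shade of grey.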